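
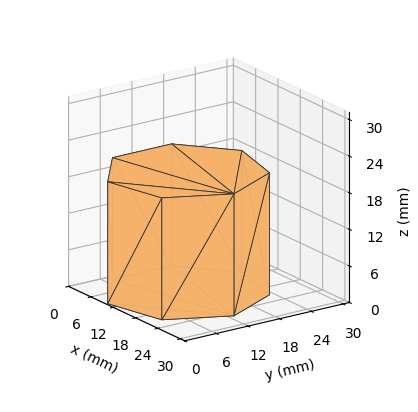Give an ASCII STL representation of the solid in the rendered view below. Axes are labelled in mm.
Reading the render: the shape is a regular 7-sided prism (a cylinder approximated with 7 flat sides), circumscribed radius ≈ 13 mm, height ≈ 20 mm (dimensions read to the nearest mm from the axis ticks). For the STL, each face is triangulated and given an outward normal.

solid part
  facet normal 0.0000 0.0000 -1.0000
    outer loop
      vertex 10.1 25.7 0.0
      vertex 21.1 23.2 0.0
      vertex 26.0 13.0 0.0
    endloop
  endfacet
  facet normal 0.0000 0.0000 -1.0000
    outer loop
      vertex 1.3 18.6 0.0
      vertex 10.1 25.7 0.0
      vertex 26.0 13.0 0.0
    endloop
  endfacet
  facet normal 0.0000 0.0000 -1.0000
    outer loop
      vertex 1.3 7.4 0.0
      vertex 1.3 18.6 0.0
      vertex 26.0 13.0 0.0
    endloop
  endfacet
  facet normal 0.0000 0.0000 -1.0000
    outer loop
      vertex 10.1 0.3 0.0
      vertex 1.3 7.4 0.0
      vertex 26.0 13.0 0.0
    endloop
  endfacet
  facet normal 0.0000 0.0000 -1.0000
    outer loop
      vertex 21.1 2.8 0.0
      vertex 10.1 0.3 0.0
      vertex 26.0 13.0 0.0
    endloop
  endfacet
  facet normal 0.0000 0.0000 1.0000
    outer loop
      vertex 26.0 13.0 20.0
      vertex 21.1 23.2 20.0
      vertex 10.1 25.7 20.0
    endloop
  endfacet
  facet normal 0.0000 0.0000 1.0000
    outer loop
      vertex 26.0 13.0 20.0
      vertex 10.1 25.7 20.0
      vertex 1.3 18.6 20.0
    endloop
  endfacet
  facet normal 0.0000 0.0000 1.0000
    outer loop
      vertex 26.0 13.0 20.0
      vertex 1.3 18.6 20.0
      vertex 1.3 7.4 20.0
    endloop
  endfacet
  facet normal 0.0000 0.0000 1.0000
    outer loop
      vertex 26.0 13.0 20.0
      vertex 1.3 7.4 20.0
      vertex 10.1 0.3 20.0
    endloop
  endfacet
  facet normal 0.0000 0.0000 1.0000
    outer loop
      vertex 26.0 13.0 20.0
      vertex 10.1 0.3 20.0
      vertex 21.1 2.8 20.0
    endloop
  endfacet
  facet normal 0.9014 0.4330 0.0000
    outer loop
      vertex 26.0 13.0 0.0
      vertex 21.1 23.2 0.0
      vertex 21.1 23.2 20.0
    endloop
  endfacet
  facet normal 0.9014 0.4330 0.0000
    outer loop
      vertex 26.0 13.0 0.0
      vertex 21.1 23.2 20.0
      vertex 26.0 13.0 20.0
    endloop
  endfacet
  facet normal 0.2216 0.9751 0.0000
    outer loop
      vertex 21.1 23.2 0.0
      vertex 10.1 25.7 0.0
      vertex 10.1 25.7 20.0
    endloop
  endfacet
  facet normal 0.2216 0.9751 0.0000
    outer loop
      vertex 21.1 23.2 0.0
      vertex 10.1 25.7 20.0
      vertex 21.1 23.2 20.0
    endloop
  endfacet
  facet normal -0.6279 0.7783 0.0000
    outer loop
      vertex 10.1 25.7 0.0
      vertex 1.3 18.6 0.0
      vertex 1.3 18.6 20.0
    endloop
  endfacet
  facet normal -0.6279 0.7783 0.0000
    outer loop
      vertex 10.1 25.7 0.0
      vertex 1.3 18.6 20.0
      vertex 10.1 25.7 20.0
    endloop
  endfacet
  facet normal -1.0000 0.0000 0.0000
    outer loop
      vertex 1.3 18.6 0.0
      vertex 1.3 7.4 0.0
      vertex 1.3 7.4 20.0
    endloop
  endfacet
  facet normal -1.0000 0.0000 0.0000
    outer loop
      vertex 1.3 18.6 0.0
      vertex 1.3 7.4 20.0
      vertex 1.3 18.6 20.0
    endloop
  endfacet
  facet normal -0.6279 -0.7783 0.0000
    outer loop
      vertex 1.3 7.4 0.0
      vertex 10.1 0.3 0.0
      vertex 10.1 0.3 20.0
    endloop
  endfacet
  facet normal -0.6279 -0.7783 0.0000
    outer loop
      vertex 1.3 7.4 0.0
      vertex 10.1 0.3 20.0
      vertex 1.3 7.4 20.0
    endloop
  endfacet
  facet normal 0.2216 -0.9751 0.0000
    outer loop
      vertex 10.1 0.3 0.0
      vertex 21.1 2.8 0.0
      vertex 21.1 2.8 20.0
    endloop
  endfacet
  facet normal 0.2216 -0.9751 0.0000
    outer loop
      vertex 10.1 0.3 0.0
      vertex 21.1 2.8 20.0
      vertex 10.1 0.3 20.0
    endloop
  endfacet
  facet normal 0.9014 -0.4330 0.0000
    outer loop
      vertex 21.1 2.8 0.0
      vertex 26.0 13.0 0.0
      vertex 26.0 13.0 20.0
    endloop
  endfacet
  facet normal 0.9014 -0.4330 0.0000
    outer loop
      vertex 21.1 2.8 0.0
      vertex 26.0 13.0 20.0
      vertex 21.1 2.8 20.0
    endloop
  endfacet
endsolid part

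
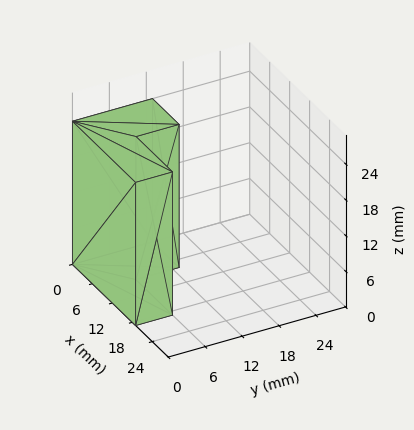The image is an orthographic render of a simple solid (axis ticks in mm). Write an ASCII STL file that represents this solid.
Reading the render: the shape is an L-shaped prism: outer 19 × 13 mm, arm thicknesses ≈ 6 mm (horizontal) and 8 mm (vertical), extruded 24 mm in z (dimensions read to the nearest mm from the axis ticks). For the STL, each face is triangulated and given an outward normal.

solid part
  facet normal 0.0000 0.0000 -1.0000
    outer loop
      vertex 19.00 6.00 0.00
      vertex 19.00 0.00 0.00
      vertex 0.00 0.00 0.00
    endloop
  endfacet
  facet normal 0.0000 0.0000 -1.0000
    outer loop
      vertex 8.00 6.00 0.00
      vertex 19.00 6.00 0.00
      vertex 0.00 0.00 0.00
    endloop
  endfacet
  facet normal 0.0000 0.0000 -1.0000
    outer loop
      vertex 8.00 13.00 0.00
      vertex 8.00 6.00 0.00
      vertex 0.00 0.00 0.00
    endloop
  endfacet
  facet normal 0.0000 0.0000 -1.0000
    outer loop
      vertex 0.00 13.00 0.00
      vertex 8.00 13.00 0.00
      vertex 0.00 0.00 0.00
    endloop
  endfacet
  facet normal 0.0000 0.0000 1.0000
    outer loop
      vertex 0.00 0.00 24.00
      vertex 19.00 0.00 24.00
      vertex 19.00 6.00 24.00
    endloop
  endfacet
  facet normal 0.0000 0.0000 1.0000
    outer loop
      vertex 0.00 0.00 24.00
      vertex 19.00 6.00 24.00
      vertex 8.00 6.00 24.00
    endloop
  endfacet
  facet normal 0.0000 0.0000 1.0000
    outer loop
      vertex 0.00 0.00 24.00
      vertex 8.00 6.00 24.00
      vertex 8.00 13.00 24.00
    endloop
  endfacet
  facet normal 0.0000 0.0000 1.0000
    outer loop
      vertex 0.00 0.00 24.00
      vertex 8.00 13.00 24.00
      vertex 0.00 13.00 24.00
    endloop
  endfacet
  facet normal 0.0000 -1.0000 0.0000
    outer loop
      vertex 0.00 0.00 0.00
      vertex 19.00 0.00 0.00
      vertex 19.00 0.00 24.00
    endloop
  endfacet
  facet normal 0.0000 -1.0000 0.0000
    outer loop
      vertex 0.00 0.00 0.00
      vertex 19.00 0.00 24.00
      vertex 0.00 0.00 24.00
    endloop
  endfacet
  facet normal 1.0000 0.0000 0.0000
    outer loop
      vertex 19.00 0.00 0.00
      vertex 19.00 6.00 0.00
      vertex 19.00 6.00 24.00
    endloop
  endfacet
  facet normal 1.0000 0.0000 0.0000
    outer loop
      vertex 19.00 0.00 0.00
      vertex 19.00 6.00 24.00
      vertex 19.00 0.00 24.00
    endloop
  endfacet
  facet normal 0.0000 1.0000 0.0000
    outer loop
      vertex 19.00 6.00 0.00
      vertex 8.00 6.00 0.00
      vertex 8.00 6.00 24.00
    endloop
  endfacet
  facet normal 0.0000 1.0000 0.0000
    outer loop
      vertex 19.00 6.00 0.00
      vertex 8.00 6.00 24.00
      vertex 19.00 6.00 24.00
    endloop
  endfacet
  facet normal 1.0000 0.0000 0.0000
    outer loop
      vertex 8.00 6.00 0.00
      vertex 8.00 13.00 0.00
      vertex 8.00 13.00 24.00
    endloop
  endfacet
  facet normal 1.0000 0.0000 0.0000
    outer loop
      vertex 8.00 6.00 0.00
      vertex 8.00 13.00 24.00
      vertex 8.00 6.00 24.00
    endloop
  endfacet
  facet normal 0.0000 1.0000 0.0000
    outer loop
      vertex 8.00 13.00 0.00
      vertex 0.00 13.00 0.00
      vertex 0.00 13.00 24.00
    endloop
  endfacet
  facet normal 0.0000 1.0000 0.0000
    outer loop
      vertex 8.00 13.00 0.00
      vertex 0.00 13.00 24.00
      vertex 8.00 13.00 24.00
    endloop
  endfacet
  facet normal -1.0000 0.0000 0.0000
    outer loop
      vertex 0.00 13.00 0.00
      vertex 0.00 0.00 0.00
      vertex 0.00 0.00 24.00
    endloop
  endfacet
  facet normal -1.0000 0.0000 0.0000
    outer loop
      vertex 0.00 13.00 0.00
      vertex 0.00 0.00 24.00
      vertex 0.00 13.00 24.00
    endloop
  endfacet
endsolid part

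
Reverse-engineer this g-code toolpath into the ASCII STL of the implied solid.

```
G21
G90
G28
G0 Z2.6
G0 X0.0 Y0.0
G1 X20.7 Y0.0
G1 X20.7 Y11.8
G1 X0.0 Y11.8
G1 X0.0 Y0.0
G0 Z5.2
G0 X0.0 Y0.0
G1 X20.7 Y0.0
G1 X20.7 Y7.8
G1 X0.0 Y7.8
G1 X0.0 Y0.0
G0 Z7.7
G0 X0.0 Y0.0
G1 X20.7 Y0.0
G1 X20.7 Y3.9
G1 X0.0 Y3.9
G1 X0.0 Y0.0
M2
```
solid part
  facet normal 0.0000 0.0000 -1.0000
    outer loop
      vertex 20.7 15.7 0.0
      vertex 20.7 0.0 0.0
      vertex 0.0 0.0 0.0
    endloop
  endfacet
  facet normal 0.0000 0.0000 -1.0000
    outer loop
      vertex 0.0 15.7 0.0
      vertex 20.7 15.7 0.0
      vertex 0.0 0.0 0.0
    endloop
  endfacet
  facet normal 0.0000 -1.0000 0.0000
    outer loop
      vertex 0.0 0.0 0.0
      vertex 20.7 0.0 0.0
      vertex 20.7 0.0 10.3
    endloop
  endfacet
  facet normal 0.0000 -1.0000 0.0000
    outer loop
      vertex 0.0 0.0 0.0
      vertex 20.7 0.0 10.3
      vertex 0.0 0.0 10.3
    endloop
  endfacet
  facet normal 0.0000 0.5485 0.8361
    outer loop
      vertex 0.0 0.0 10.3
      vertex 20.7 0.0 10.3
      vertex 20.7 15.7 0.0
    endloop
  endfacet
  facet normal 0.0000 0.5485 0.8361
    outer loop
      vertex 0.0 0.0 10.3
      vertex 20.7 15.7 0.0
      vertex 0.0 15.7 0.0
    endloop
  endfacet
  facet normal -1.0000 0.0000 0.0000
    outer loop
      vertex 0.0 0.0 10.3
      vertex 0.0 15.7 0.0
      vertex 0.0 0.0 0.0
    endloop
  endfacet
  facet normal 1.0000 0.0000 0.0000
    outer loop
      vertex 20.7 0.0 0.0
      vertex 20.7 15.7 0.0
      vertex 20.7 0.0 10.3
    endloop
  endfacet
endsolid part

The G0 Z moves step by Δz≈2.6 mm. The G1 loops shrink linearly with z, so the solid tapers from its base footprint up to z≈10.3. Closing with a flat bottom cap and the tapered top and triangulating gives 8 facets — a wedge (ramp): 20.7 × 15.7 mm base, rising to 10.3 mm along the y=0 edge and sloping linearly to z=0 at y=15.7.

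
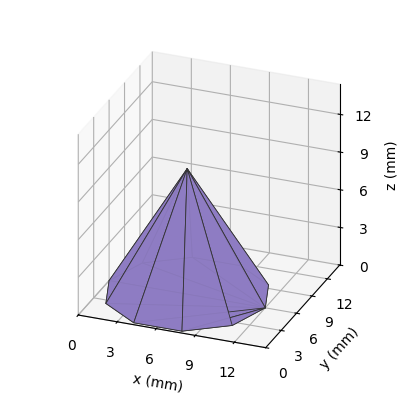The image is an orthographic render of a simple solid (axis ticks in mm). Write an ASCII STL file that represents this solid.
Reading the render: the shape is a regular 10-sided pyramid, base circumscribed radius ≈ 6 mm, apex at z ≈ 10 mm (dimensions read to the nearest mm from the axis ticks). For the STL, each face is triangulated and given an outward normal.

solid part
  facet normal 0.0000 0.0000 -1.0000
    outer loop
      vertex 7.854 11.706 0.000
      vertex 10.854 9.527 0.000
      vertex 12.000 6.000 0.000
    endloop
  endfacet
  facet normal 0.0000 0.0000 -1.0000
    outer loop
      vertex 4.146 11.706 0.000
      vertex 7.854 11.706 0.000
      vertex 12.000 6.000 0.000
    endloop
  endfacet
  facet normal 0.0000 0.0000 -1.0000
    outer loop
      vertex 1.146 9.527 0.000
      vertex 4.146 11.706 0.000
      vertex 12.000 6.000 0.000
    endloop
  endfacet
  facet normal 0.0000 0.0000 -1.0000
    outer loop
      vertex 0.000 6.000 0.000
      vertex 1.146 9.527 0.000
      vertex 12.000 6.000 0.000
    endloop
  endfacet
  facet normal 0.0000 0.0000 -1.0000
    outer loop
      vertex 1.146 2.473 0.000
      vertex 0.000 6.000 0.000
      vertex 12.000 6.000 0.000
    endloop
  endfacet
  facet normal 0.0000 0.0000 -1.0000
    outer loop
      vertex 4.146 0.294 0.000
      vertex 1.146 2.473 0.000
      vertex 12.000 6.000 0.000
    endloop
  endfacet
  facet normal 0.0000 0.0000 -1.0000
    outer loop
      vertex 7.854 0.294 0.000
      vertex 4.146 0.294 0.000
      vertex 12.000 6.000 0.000
    endloop
  endfacet
  facet normal 0.0000 0.0000 -1.0000
    outer loop
      vertex 10.854 2.473 0.000
      vertex 7.854 0.294 0.000
      vertex 12.000 6.000 0.000
    endloop
  endfacet
  facet normal 0.8260 0.2684 0.4956
    outer loop
      vertex 12.000 6.000 0.000
      vertex 10.854 9.527 0.000
      vertex 6.000 6.000 10.000
    endloop
  endfacet
  facet normal 0.5104 0.7027 0.4956
    outer loop
      vertex 10.854 9.527 0.000
      vertex 7.854 11.706 0.000
      vertex 6.000 6.000 10.000
    endloop
  endfacet
  facet normal 0.0000 0.8686 0.4956
    outer loop
      vertex 7.854 11.706 0.000
      vertex 4.146 11.706 0.000
      vertex 6.000 6.000 10.000
    endloop
  endfacet
  facet normal -0.5104 0.7027 0.4956
    outer loop
      vertex 4.146 11.706 0.000
      vertex 1.146 9.527 0.000
      vertex 6.000 6.000 10.000
    endloop
  endfacet
  facet normal -0.8260 0.2684 0.4956
    outer loop
      vertex 1.146 9.527 0.000
      vertex 0.000 6.000 0.000
      vertex 6.000 6.000 10.000
    endloop
  endfacet
  facet normal -0.8260 -0.2684 0.4956
    outer loop
      vertex 0.000 6.000 0.000
      vertex 1.146 2.473 0.000
      vertex 6.000 6.000 10.000
    endloop
  endfacet
  facet normal -0.5104 -0.7027 0.4956
    outer loop
      vertex 1.146 2.473 0.000
      vertex 4.146 0.294 0.000
      vertex 6.000 6.000 10.000
    endloop
  endfacet
  facet normal 0.0000 -0.8686 0.4956
    outer loop
      vertex 4.146 0.294 0.000
      vertex 7.854 0.294 0.000
      vertex 6.000 6.000 10.000
    endloop
  endfacet
  facet normal 0.5104 -0.7027 0.4956
    outer loop
      vertex 7.854 0.294 0.000
      vertex 10.854 2.473 0.000
      vertex 6.000 6.000 10.000
    endloop
  endfacet
  facet normal 0.8260 -0.2684 0.4956
    outer loop
      vertex 10.854 2.473 0.000
      vertex 12.000 6.000 0.000
      vertex 6.000 6.000 10.000
    endloop
  endfacet
endsolid part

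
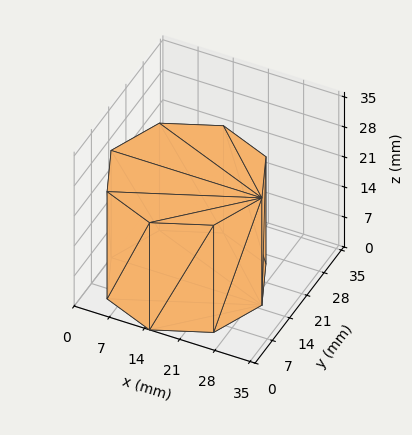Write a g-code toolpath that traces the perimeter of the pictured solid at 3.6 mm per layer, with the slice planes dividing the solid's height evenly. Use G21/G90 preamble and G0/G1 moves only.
Reading the render: the shape is a regular 8-sided prism (a cylinder approximated with 8 flat sides), circumscribed radius ≈ 15 mm, height ≈ 25 mm (dimensions read to the nearest mm from the axis ticks). For the g-code, the solid's height is divided into equal slices at the stated Δz and each level perimeter traced with G1 moves after a G0 lift.

; perimeter-only toolpath
G21 ; units = mm
G90 ; absolute positioning
G28 ; home
; layer 1
G0 Z3.6
G0 X30.0 Y15.0
G1 X25.6 Y25.6
G1 X15.0 Y30.0
G1 X4.4 Y25.6
G1 X0.0 Y15.0
G1 X4.4 Y4.4
G1 X15.0 Y0.0
G1 X25.6 Y4.4
G1 X30.0 Y15.0
; layer 2
G0 Z7.1
G0 X30.0 Y15.0
G1 X25.6 Y25.6
G1 X15.0 Y30.0
G1 X4.4 Y25.6
G1 X0.0 Y15.0
G1 X4.4 Y4.4
G1 X15.0 Y0.0
G1 X25.6 Y4.4
G1 X30.0 Y15.0
; layer 3
G0 Z10.7
G0 X30.0 Y15.0
G1 X25.6 Y25.6
G1 X15.0 Y30.0
G1 X4.4 Y25.6
G1 X0.0 Y15.0
G1 X4.4 Y4.4
G1 X15.0 Y0.0
G1 X25.6 Y4.4
G1 X30.0 Y15.0
; layer 4
G0 Z14.3
G0 X30.0 Y15.0
G1 X25.6 Y25.6
G1 X15.0 Y30.0
G1 X4.4 Y25.6
G1 X0.0 Y15.0
G1 X4.4 Y4.4
G1 X15.0 Y0.0
G1 X25.6 Y4.4
G1 X30.0 Y15.0
; layer 5
G0 Z17.9
G0 X30.0 Y15.0
G1 X25.6 Y25.6
G1 X15.0 Y30.0
G1 X4.4 Y25.6
G1 X0.0 Y15.0
G1 X4.4 Y4.4
G1 X15.0 Y0.0
G1 X25.6 Y4.4
G1 X30.0 Y15.0
; layer 6
G0 Z21.4
G0 X30.0 Y15.0
G1 X25.6 Y25.6
G1 X15.0 Y30.0
G1 X4.4 Y25.6
G1 X0.0 Y15.0
G1 X4.4 Y4.4
G1 X15.0 Y0.0
G1 X25.6 Y4.4
G1 X30.0 Y15.0
; layer 7
G0 Z25.0
G0 X30.0 Y15.0
G1 X25.6 Y25.6
G1 X15.0 Y30.0
G1 X4.4 Y25.6
G1 X0.0 Y15.0
G1 X4.4 Y4.4
G1 X15.0 Y0.0
G1 X25.6 Y4.4
G1 X30.0 Y15.0
M2 ; end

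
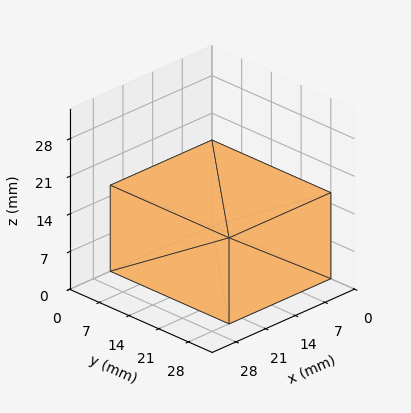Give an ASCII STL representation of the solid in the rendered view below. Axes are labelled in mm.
Reading the render: the shape is a rectangular box, roughly 24 × 28 mm footprint and 16 mm tall (dimensions read to the nearest mm from the axis ticks). For the STL, each face is triangulated and given an outward normal.

solid part
  facet normal 0.0000 0.0000 -1.0000
    outer loop
      vertex 24.0 28.0 0.0
      vertex 24.0 0.0 0.0
      vertex 0.0 0.0 0.0
    endloop
  endfacet
  facet normal 0.0000 0.0000 -1.0000
    outer loop
      vertex 0.0 28.0 0.0
      vertex 24.0 28.0 0.0
      vertex 0.0 0.0 0.0
    endloop
  endfacet
  facet normal 0.0000 0.0000 1.0000
    outer loop
      vertex 0.0 0.0 16.0
      vertex 24.0 0.0 16.0
      vertex 24.0 28.0 16.0
    endloop
  endfacet
  facet normal 0.0000 0.0000 1.0000
    outer loop
      vertex 0.0 0.0 16.0
      vertex 24.0 28.0 16.0
      vertex 0.0 28.0 16.0
    endloop
  endfacet
  facet normal 0.0000 -1.0000 0.0000
    outer loop
      vertex 0.0 0.0 0.0
      vertex 24.0 0.0 0.0
      vertex 24.0 0.0 16.0
    endloop
  endfacet
  facet normal 0.0000 -1.0000 0.0000
    outer loop
      vertex 0.0 0.0 0.0
      vertex 24.0 0.0 16.0
      vertex 0.0 0.0 16.0
    endloop
  endfacet
  facet normal 0.0000 1.0000 0.0000
    outer loop
      vertex 24.0 28.0 16.0
      vertex 24.0 28.0 0.0
      vertex 0.0 28.0 0.0
    endloop
  endfacet
  facet normal 0.0000 1.0000 0.0000
    outer loop
      vertex 0.0 28.0 16.0
      vertex 24.0 28.0 16.0
      vertex 0.0 28.0 0.0
    endloop
  endfacet
  facet normal -1.0000 0.0000 0.0000
    outer loop
      vertex 0.0 28.0 16.0
      vertex 0.0 28.0 0.0
      vertex 0.0 0.0 0.0
    endloop
  endfacet
  facet normal -1.0000 0.0000 0.0000
    outer loop
      vertex 0.0 0.0 16.0
      vertex 0.0 28.0 16.0
      vertex 0.0 0.0 0.0
    endloop
  endfacet
  facet normal 1.0000 0.0000 0.0000
    outer loop
      vertex 24.0 0.0 0.0
      vertex 24.0 28.0 0.0
      vertex 24.0 28.0 16.0
    endloop
  endfacet
  facet normal 1.0000 0.0000 0.0000
    outer loop
      vertex 24.0 0.0 0.0
      vertex 24.0 28.0 16.0
      vertex 24.0 0.0 16.0
    endloop
  endfacet
endsolid part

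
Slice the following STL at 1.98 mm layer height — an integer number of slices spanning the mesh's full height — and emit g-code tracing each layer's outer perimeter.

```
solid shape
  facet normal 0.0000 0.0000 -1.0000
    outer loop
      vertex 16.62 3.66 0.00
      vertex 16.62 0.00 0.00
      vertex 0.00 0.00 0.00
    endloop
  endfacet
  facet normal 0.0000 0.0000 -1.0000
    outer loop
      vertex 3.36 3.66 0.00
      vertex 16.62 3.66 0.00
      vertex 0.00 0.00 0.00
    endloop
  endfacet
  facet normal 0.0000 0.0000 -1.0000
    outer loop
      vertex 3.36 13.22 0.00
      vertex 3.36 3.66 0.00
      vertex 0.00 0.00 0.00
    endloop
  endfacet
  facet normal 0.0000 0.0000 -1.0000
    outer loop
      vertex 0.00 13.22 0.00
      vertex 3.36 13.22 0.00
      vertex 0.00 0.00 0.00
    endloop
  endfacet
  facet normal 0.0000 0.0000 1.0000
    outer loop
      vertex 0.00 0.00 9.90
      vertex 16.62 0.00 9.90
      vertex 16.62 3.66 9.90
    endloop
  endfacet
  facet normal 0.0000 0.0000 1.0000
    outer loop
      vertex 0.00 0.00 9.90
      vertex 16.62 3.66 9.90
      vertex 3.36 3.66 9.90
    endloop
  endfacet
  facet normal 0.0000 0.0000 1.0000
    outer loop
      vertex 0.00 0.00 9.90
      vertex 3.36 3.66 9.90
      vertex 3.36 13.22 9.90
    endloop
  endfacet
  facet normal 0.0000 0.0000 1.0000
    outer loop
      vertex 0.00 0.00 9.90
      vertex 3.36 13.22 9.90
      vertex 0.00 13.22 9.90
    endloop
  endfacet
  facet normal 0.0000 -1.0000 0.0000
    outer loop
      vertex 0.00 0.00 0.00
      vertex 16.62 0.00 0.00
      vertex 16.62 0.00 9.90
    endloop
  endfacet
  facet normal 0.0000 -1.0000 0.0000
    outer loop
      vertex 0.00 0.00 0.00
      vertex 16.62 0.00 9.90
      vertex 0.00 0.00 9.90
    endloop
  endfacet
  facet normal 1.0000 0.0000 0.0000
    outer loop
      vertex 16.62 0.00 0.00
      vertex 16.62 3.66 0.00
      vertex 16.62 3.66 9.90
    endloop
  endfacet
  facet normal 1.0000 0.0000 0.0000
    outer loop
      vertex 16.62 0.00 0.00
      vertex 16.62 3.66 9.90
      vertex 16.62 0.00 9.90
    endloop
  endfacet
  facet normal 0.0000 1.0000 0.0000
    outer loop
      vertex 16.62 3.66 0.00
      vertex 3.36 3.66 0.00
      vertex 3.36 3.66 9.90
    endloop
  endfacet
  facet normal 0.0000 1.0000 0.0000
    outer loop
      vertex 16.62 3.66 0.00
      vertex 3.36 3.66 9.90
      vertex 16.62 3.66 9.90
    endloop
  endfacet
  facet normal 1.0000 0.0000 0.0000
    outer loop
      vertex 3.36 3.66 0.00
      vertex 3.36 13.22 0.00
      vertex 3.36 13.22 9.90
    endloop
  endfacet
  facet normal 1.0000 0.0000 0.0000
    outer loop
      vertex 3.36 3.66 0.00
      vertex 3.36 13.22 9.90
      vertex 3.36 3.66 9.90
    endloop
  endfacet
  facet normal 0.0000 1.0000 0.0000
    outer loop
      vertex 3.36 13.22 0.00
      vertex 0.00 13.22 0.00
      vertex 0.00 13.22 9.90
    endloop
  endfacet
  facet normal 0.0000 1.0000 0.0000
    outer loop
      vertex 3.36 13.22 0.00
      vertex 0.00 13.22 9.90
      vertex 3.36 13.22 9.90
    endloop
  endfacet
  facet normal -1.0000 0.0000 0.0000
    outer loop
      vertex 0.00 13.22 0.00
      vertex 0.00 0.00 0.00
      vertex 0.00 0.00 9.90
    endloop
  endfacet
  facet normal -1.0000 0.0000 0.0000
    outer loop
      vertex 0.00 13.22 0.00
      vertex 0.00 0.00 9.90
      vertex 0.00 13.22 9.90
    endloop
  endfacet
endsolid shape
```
; perimeter-only toolpath
G21 ; units = mm
G90 ; absolute positioning
G28 ; home
; layer 1
G0 Z1.98
G0 X0.00 Y0.00
G1 X16.62 Y0.00
G1 X16.62 Y3.66
G1 X3.36 Y3.66
G1 X3.36 Y13.22
G1 X0.00 Y13.22
G1 X0.00 Y0.00
; layer 2
G0 Z3.96
G0 X0.00 Y0.00
G1 X16.62 Y0.00
G1 X16.62 Y3.66
G1 X3.36 Y3.66
G1 X3.36 Y13.22
G1 X0.00 Y13.22
G1 X0.00 Y0.00
; layer 3
G0 Z5.94
G0 X0.00 Y0.00
G1 X16.62 Y0.00
G1 X16.62 Y3.66
G1 X3.36 Y3.66
G1 X3.36 Y13.22
G1 X0.00 Y13.22
G1 X0.00 Y0.00
; layer 4
G0 Z7.92
G0 X0.00 Y0.00
G1 X16.62 Y0.00
G1 X16.62 Y3.66
G1 X3.36 Y3.66
G1 X3.36 Y13.22
G1 X0.00 Y13.22
G1 X0.00 Y0.00
; layer 5
G0 Z9.90
G0 X0.00 Y0.00
G1 X16.62 Y0.00
G1 X16.62 Y3.66
G1 X3.36 Y3.66
G1 X3.36 Y13.22
G1 X0.00 Y13.22
G1 X0.00 Y0.00
M2 ; end

The solid is an L-shaped prism: outer 16.6 × 13.2 mm, arm thicknesses ≈ 3.66 mm (horizontal) and 3.36 mm (vertical), extruded 9.9 mm in z. Slicing at Δz = 1.98 mm — 5 equal slices spanning the solid's height, so layer i sits at z = i·h/5 — gives 5 non-empty perimeters. Each is a 6-segment closed polygon; G0 lifts to the layer z and rapids to the start vertex, then G1 traces the edges.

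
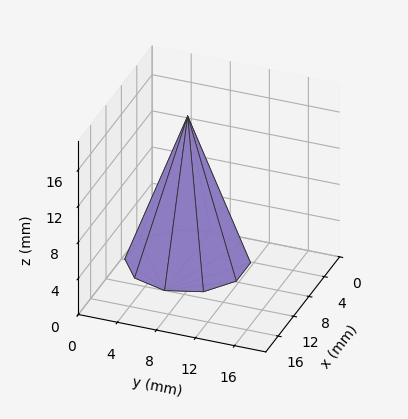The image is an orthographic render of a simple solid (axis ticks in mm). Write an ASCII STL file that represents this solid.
Reading the render: the shape is a regular 10-sided pyramid, base circumscribed radius ≈ 6 mm, apex at z ≈ 16 mm (dimensions read to the nearest mm from the axis ticks). For the STL, each face is triangulated and given an outward normal.

solid part
  facet normal 0.0000 0.0000 -1.0000
    outer loop
      vertex 7.854 11.706 0.000
      vertex 10.854 9.527 0.000
      vertex 12.000 6.000 0.000
    endloop
  endfacet
  facet normal 0.0000 0.0000 -1.0000
    outer loop
      vertex 4.146 11.706 0.000
      vertex 7.854 11.706 0.000
      vertex 12.000 6.000 0.000
    endloop
  endfacet
  facet normal 0.0000 0.0000 -1.0000
    outer loop
      vertex 1.146 9.527 0.000
      vertex 4.146 11.706 0.000
      vertex 12.000 6.000 0.000
    endloop
  endfacet
  facet normal 0.0000 0.0000 -1.0000
    outer loop
      vertex 0.000 6.000 0.000
      vertex 1.146 9.527 0.000
      vertex 12.000 6.000 0.000
    endloop
  endfacet
  facet normal 0.0000 0.0000 -1.0000
    outer loop
      vertex 1.146 2.473 0.000
      vertex 0.000 6.000 0.000
      vertex 12.000 6.000 0.000
    endloop
  endfacet
  facet normal 0.0000 0.0000 -1.0000
    outer loop
      vertex 4.146 0.294 0.000
      vertex 1.146 2.473 0.000
      vertex 12.000 6.000 0.000
    endloop
  endfacet
  facet normal 0.0000 0.0000 -1.0000
    outer loop
      vertex 7.854 0.294 0.000
      vertex 4.146 0.294 0.000
      vertex 12.000 6.000 0.000
    endloop
  endfacet
  facet normal 0.0000 0.0000 -1.0000
    outer loop
      vertex 10.854 2.473 0.000
      vertex 7.854 0.294 0.000
      vertex 12.000 6.000 0.000
    endloop
  endfacet
  facet normal 0.8958 0.2911 0.3359
    outer loop
      vertex 12.000 6.000 0.000
      vertex 10.854 9.527 0.000
      vertex 6.000 6.000 16.000
    endloop
  endfacet
  facet normal 0.5535 0.7621 0.3359
    outer loop
      vertex 10.854 9.527 0.000
      vertex 7.854 11.706 0.000
      vertex 6.000 6.000 16.000
    endloop
  endfacet
  facet normal 0.0000 0.9419 0.3359
    outer loop
      vertex 7.854 11.706 0.000
      vertex 4.146 11.706 0.000
      vertex 6.000 6.000 16.000
    endloop
  endfacet
  facet normal -0.5535 0.7621 0.3359
    outer loop
      vertex 4.146 11.706 0.000
      vertex 1.146 9.527 0.000
      vertex 6.000 6.000 16.000
    endloop
  endfacet
  facet normal -0.8958 0.2911 0.3359
    outer loop
      vertex 1.146 9.527 0.000
      vertex 0.000 6.000 0.000
      vertex 6.000 6.000 16.000
    endloop
  endfacet
  facet normal -0.8958 -0.2911 0.3359
    outer loop
      vertex 0.000 6.000 0.000
      vertex 1.146 2.473 0.000
      vertex 6.000 6.000 16.000
    endloop
  endfacet
  facet normal -0.5535 -0.7621 0.3359
    outer loop
      vertex 1.146 2.473 0.000
      vertex 4.146 0.294 0.000
      vertex 6.000 6.000 16.000
    endloop
  endfacet
  facet normal 0.0000 -0.9419 0.3359
    outer loop
      vertex 4.146 0.294 0.000
      vertex 7.854 0.294 0.000
      vertex 6.000 6.000 16.000
    endloop
  endfacet
  facet normal 0.5535 -0.7621 0.3359
    outer loop
      vertex 7.854 0.294 0.000
      vertex 10.854 2.473 0.000
      vertex 6.000 6.000 16.000
    endloop
  endfacet
  facet normal 0.8958 -0.2911 0.3359
    outer loop
      vertex 10.854 2.473 0.000
      vertex 12.000 6.000 0.000
      vertex 6.000 6.000 16.000
    endloop
  endfacet
endsolid part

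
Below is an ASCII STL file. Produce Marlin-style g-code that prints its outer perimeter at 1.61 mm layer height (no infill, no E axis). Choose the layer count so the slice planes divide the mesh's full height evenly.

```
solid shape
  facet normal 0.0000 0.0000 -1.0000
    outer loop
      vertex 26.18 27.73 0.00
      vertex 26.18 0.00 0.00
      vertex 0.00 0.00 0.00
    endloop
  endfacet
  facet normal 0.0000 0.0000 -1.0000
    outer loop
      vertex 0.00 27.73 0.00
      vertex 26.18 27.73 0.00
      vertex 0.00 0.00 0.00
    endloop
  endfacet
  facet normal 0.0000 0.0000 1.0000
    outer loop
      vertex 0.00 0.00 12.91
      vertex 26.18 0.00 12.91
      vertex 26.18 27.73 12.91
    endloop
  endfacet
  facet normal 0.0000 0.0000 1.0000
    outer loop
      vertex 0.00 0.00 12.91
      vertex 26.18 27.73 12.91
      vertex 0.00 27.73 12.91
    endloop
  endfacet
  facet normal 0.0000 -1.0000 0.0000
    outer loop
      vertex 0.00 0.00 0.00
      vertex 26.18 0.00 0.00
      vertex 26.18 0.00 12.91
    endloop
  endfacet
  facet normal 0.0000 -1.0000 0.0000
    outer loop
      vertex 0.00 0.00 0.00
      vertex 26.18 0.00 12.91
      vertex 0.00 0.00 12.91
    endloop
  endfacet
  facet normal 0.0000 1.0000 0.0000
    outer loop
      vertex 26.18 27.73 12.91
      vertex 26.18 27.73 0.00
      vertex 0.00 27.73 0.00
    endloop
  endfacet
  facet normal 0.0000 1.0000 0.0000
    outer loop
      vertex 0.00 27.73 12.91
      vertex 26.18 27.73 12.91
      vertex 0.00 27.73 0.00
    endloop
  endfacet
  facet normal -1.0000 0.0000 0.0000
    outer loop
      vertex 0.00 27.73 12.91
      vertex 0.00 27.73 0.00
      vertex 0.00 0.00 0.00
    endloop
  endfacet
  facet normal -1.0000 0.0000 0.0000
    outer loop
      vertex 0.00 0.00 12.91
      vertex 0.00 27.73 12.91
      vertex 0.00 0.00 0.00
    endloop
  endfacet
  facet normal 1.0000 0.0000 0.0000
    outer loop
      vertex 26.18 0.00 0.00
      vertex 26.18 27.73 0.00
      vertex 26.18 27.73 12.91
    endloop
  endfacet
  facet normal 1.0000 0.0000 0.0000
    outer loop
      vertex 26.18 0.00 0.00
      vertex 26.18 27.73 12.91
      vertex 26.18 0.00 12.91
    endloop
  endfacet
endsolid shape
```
; perimeter-only toolpath
G21 ; units = mm
G90 ; absolute positioning
G28 ; home
; layer 1
G0 Z1.61
G0 X0.00 Y0.00
G1 X26.18 Y0.00
G1 X26.18 Y27.73
G1 X0.00 Y27.73
G1 X0.00 Y0.00
; layer 2
G0 Z3.23
G0 X0.00 Y0.00
G1 X26.18 Y0.00
G1 X26.18 Y27.73
G1 X0.00 Y27.73
G1 X0.00 Y0.00
; layer 3
G0 Z4.84
G0 X0.00 Y0.00
G1 X26.18 Y0.00
G1 X26.18 Y27.73
G1 X0.00 Y27.73
G1 X0.00 Y0.00
; layer 4
G0 Z6.46
G0 X0.00 Y0.00
G1 X26.18 Y0.00
G1 X26.18 Y27.73
G1 X0.00 Y27.73
G1 X0.00 Y0.00
; layer 5
G0 Z8.07
G0 X0.00 Y0.00
G1 X26.18 Y0.00
G1 X26.18 Y27.73
G1 X0.00 Y27.73
G1 X0.00 Y0.00
; layer 6
G0 Z9.68
G0 X0.00 Y0.00
G1 X26.18 Y0.00
G1 X26.18 Y27.73
G1 X0.00 Y27.73
G1 X0.00 Y0.00
; layer 7
G0 Z11.30
G0 X0.00 Y0.00
G1 X26.18 Y0.00
G1 X26.18 Y27.73
G1 X0.00 Y27.73
G1 X0.00 Y0.00
; layer 8
G0 Z12.91
G0 X0.00 Y0.00
G1 X26.18 Y0.00
G1 X26.18 Y27.73
G1 X0.00 Y27.73
G1 X0.00 Y0.00
M2 ; end

The solid is a rectangular box, roughly 26.2 × 27.7 mm footprint and 12.9 mm tall. Slicing at Δz = 1.61 mm — 8 equal slices spanning the solid's height, so layer i sits at z = i·h/8 — gives 8 non-empty perimeters. Each is a 4-segment closed polygon; G0 lifts to the layer z and rapids to the start vertex, then G1 traces the edges.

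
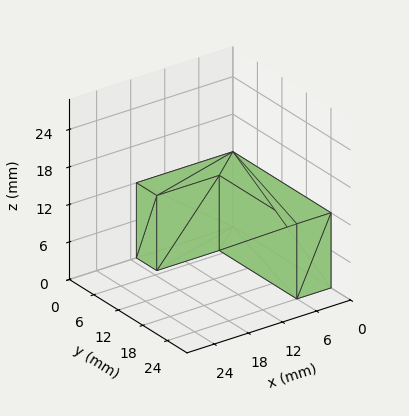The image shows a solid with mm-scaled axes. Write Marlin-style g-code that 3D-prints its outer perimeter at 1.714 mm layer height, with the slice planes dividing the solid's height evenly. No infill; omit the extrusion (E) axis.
Reading the render: the shape is an L-shaped prism: outer 17 × 24 mm, arm thicknesses ≈ 5 mm (horizontal) and 6 mm (vertical), extruded 12 mm in z (dimensions read to the nearest mm from the axis ticks). For the g-code, the solid's height is divided into equal slices at the stated Δz and each level perimeter traced with G1 moves after a G0 lift.

; perimeter-only toolpath
G21 ; units = mm
G90 ; absolute positioning
G28 ; home
; layer 1
G0 Z1.714
G0 X0.000 Y0.000
G1 X17.000 Y0.000
G1 X17.000 Y5.000
G1 X6.000 Y5.000
G1 X6.000 Y24.000
G1 X0.000 Y24.000
G1 X0.000 Y0.000
; layer 2
G0 Z3.429
G0 X0.000 Y0.000
G1 X17.000 Y0.000
G1 X17.000 Y5.000
G1 X6.000 Y5.000
G1 X6.000 Y24.000
G1 X0.000 Y24.000
G1 X0.000 Y0.000
; layer 3
G0 Z5.143
G0 X0.000 Y0.000
G1 X17.000 Y0.000
G1 X17.000 Y5.000
G1 X6.000 Y5.000
G1 X6.000 Y24.000
G1 X0.000 Y24.000
G1 X0.000 Y0.000
; layer 4
G0 Z6.857
G0 X0.000 Y0.000
G1 X17.000 Y0.000
G1 X17.000 Y5.000
G1 X6.000 Y5.000
G1 X6.000 Y24.000
G1 X0.000 Y24.000
G1 X0.000 Y0.000
; layer 5
G0 Z8.571
G0 X0.000 Y0.000
G1 X17.000 Y0.000
G1 X17.000 Y5.000
G1 X6.000 Y5.000
G1 X6.000 Y24.000
G1 X0.000 Y24.000
G1 X0.000 Y0.000
; layer 6
G0 Z10.286
G0 X0.000 Y0.000
G1 X17.000 Y0.000
G1 X17.000 Y5.000
G1 X6.000 Y5.000
G1 X6.000 Y24.000
G1 X0.000 Y24.000
G1 X0.000 Y0.000
; layer 7
G0 Z12.000
G0 X0.000 Y0.000
G1 X17.000 Y0.000
G1 X17.000 Y5.000
G1 X6.000 Y5.000
G1 X6.000 Y24.000
G1 X0.000 Y24.000
G1 X0.000 Y0.000
M2 ; end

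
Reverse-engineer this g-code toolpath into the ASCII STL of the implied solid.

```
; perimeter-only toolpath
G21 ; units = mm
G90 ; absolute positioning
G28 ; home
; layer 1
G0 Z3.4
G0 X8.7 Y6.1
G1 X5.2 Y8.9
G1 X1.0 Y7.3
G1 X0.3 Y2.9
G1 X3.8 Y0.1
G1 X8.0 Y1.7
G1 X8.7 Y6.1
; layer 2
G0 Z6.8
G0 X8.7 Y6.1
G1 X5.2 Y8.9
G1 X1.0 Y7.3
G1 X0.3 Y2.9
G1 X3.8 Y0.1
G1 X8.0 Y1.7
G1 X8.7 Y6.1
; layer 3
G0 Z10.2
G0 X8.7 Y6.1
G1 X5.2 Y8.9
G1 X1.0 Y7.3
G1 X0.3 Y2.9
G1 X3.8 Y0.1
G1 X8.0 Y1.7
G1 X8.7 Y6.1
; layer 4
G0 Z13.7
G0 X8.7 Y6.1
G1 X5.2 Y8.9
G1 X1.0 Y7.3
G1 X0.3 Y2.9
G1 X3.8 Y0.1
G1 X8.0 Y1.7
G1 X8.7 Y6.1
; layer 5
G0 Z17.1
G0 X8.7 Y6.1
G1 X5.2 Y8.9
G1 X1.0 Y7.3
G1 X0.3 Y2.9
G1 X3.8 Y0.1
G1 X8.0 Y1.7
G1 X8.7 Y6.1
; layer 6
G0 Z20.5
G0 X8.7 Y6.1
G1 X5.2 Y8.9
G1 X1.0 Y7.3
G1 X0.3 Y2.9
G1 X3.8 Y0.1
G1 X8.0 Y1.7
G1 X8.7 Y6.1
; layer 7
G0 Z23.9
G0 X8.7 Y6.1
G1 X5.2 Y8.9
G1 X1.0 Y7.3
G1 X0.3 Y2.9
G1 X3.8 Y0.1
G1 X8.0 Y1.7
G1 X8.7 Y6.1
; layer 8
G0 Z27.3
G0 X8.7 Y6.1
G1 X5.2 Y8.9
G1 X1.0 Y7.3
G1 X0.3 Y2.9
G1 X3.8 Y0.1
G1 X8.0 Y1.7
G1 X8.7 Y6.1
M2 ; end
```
solid part
  facet normal 0.0000 0.0000 -1.0000
    outer loop
      vertex 1.0 7.3 0.0
      vertex 5.2 8.9 0.0
      vertex 8.7 6.1 0.0
    endloop
  endfacet
  facet normal 0.0000 0.0000 -1.0000
    outer loop
      vertex 0.3 2.9 0.0
      vertex 1.0 7.3 0.0
      vertex 8.7 6.1 0.0
    endloop
  endfacet
  facet normal 0.0000 0.0000 -1.0000
    outer loop
      vertex 3.8 0.1 0.0
      vertex 0.3 2.9 0.0
      vertex 8.7 6.1 0.0
    endloop
  endfacet
  facet normal 0.0000 0.0000 -1.0000
    outer loop
      vertex 8.0 1.7 0.0
      vertex 3.8 0.1 0.0
      vertex 8.7 6.1 0.0
    endloop
  endfacet
  facet normal 0.0000 0.0000 1.0000
    outer loop
      vertex 8.7 6.1 27.3
      vertex 5.2 8.9 27.3
      vertex 1.0 7.3 27.3
    endloop
  endfacet
  facet normal 0.0000 0.0000 1.0000
    outer loop
      vertex 8.7 6.1 27.3
      vertex 1.0 7.3 27.3
      vertex 0.3 2.9 27.3
    endloop
  endfacet
  facet normal 0.0000 0.0000 1.0000
    outer loop
      vertex 8.7 6.1 27.3
      vertex 0.3 2.9 27.3
      vertex 3.8 0.1 27.3
    endloop
  endfacet
  facet normal 0.0000 0.0000 1.0000
    outer loop
      vertex 8.7 6.1 27.3
      vertex 3.8 0.1 27.3
      vertex 8.0 1.7 27.3
    endloop
  endfacet
  facet normal 0.6247 0.7809 0.0000
    outer loop
      vertex 8.7 6.1 0.0
      vertex 5.2 8.9 0.0
      vertex 5.2 8.9 27.3
    endloop
  endfacet
  facet normal 0.6247 0.7809 0.0000
    outer loop
      vertex 8.7 6.1 0.0
      vertex 5.2 8.9 27.3
      vertex 8.7 6.1 27.3
    endloop
  endfacet
  facet normal -0.3560 0.9345 0.0000
    outer loop
      vertex 5.2 8.9 0.0
      vertex 1.0 7.3 0.0
      vertex 1.0 7.3 27.3
    endloop
  endfacet
  facet normal -0.3560 0.9345 0.0000
    outer loop
      vertex 5.2 8.9 0.0
      vertex 1.0 7.3 27.3
      vertex 5.2 8.9 27.3
    endloop
  endfacet
  facet normal -0.9876 0.1571 0.0000
    outer loop
      vertex 1.0 7.3 0.0
      vertex 0.3 2.9 0.0
      vertex 0.3 2.9 27.3
    endloop
  endfacet
  facet normal -0.9876 0.1571 0.0000
    outer loop
      vertex 1.0 7.3 0.0
      vertex 0.3 2.9 27.3
      vertex 1.0 7.3 27.3
    endloop
  endfacet
  facet normal -0.6247 -0.7809 0.0000
    outer loop
      vertex 0.3 2.9 0.0
      vertex 3.8 0.1 0.0
      vertex 3.8 0.1 27.3
    endloop
  endfacet
  facet normal -0.6247 -0.7809 0.0000
    outer loop
      vertex 0.3 2.9 0.0
      vertex 3.8 0.1 27.3
      vertex 0.3 2.9 27.3
    endloop
  endfacet
  facet normal 0.3560 -0.9345 0.0000
    outer loop
      vertex 3.8 0.1 0.0
      vertex 8.0 1.7 0.0
      vertex 8.0 1.7 27.3
    endloop
  endfacet
  facet normal 0.3560 -0.9345 0.0000
    outer loop
      vertex 3.8 0.1 0.0
      vertex 8.0 1.7 27.3
      vertex 3.8 0.1 27.3
    endloop
  endfacet
  facet normal 0.9876 -0.1571 0.0000
    outer loop
      vertex 8.0 1.7 0.0
      vertex 8.7 6.1 0.0
      vertex 8.7 6.1 27.3
    endloop
  endfacet
  facet normal 0.9876 -0.1571 0.0000
    outer loop
      vertex 8.0 1.7 0.0
      vertex 8.7 6.1 27.3
      vertex 8.0 1.7 27.3
    endloop
  endfacet
endsolid part

The G0 Z moves step by Δz≈3.4 mm. Every layer's G1 loop is the same polygon, so the solid is a straight extrusion of it from z=0 to z≈27.3. Closing with flat bottom and top caps and triangulating gives 20 facets — a regular 6-sided prism (a cylinder approximated with 6 flat sides), circumscribed radius ≈ 4.5 mm, height ≈ 27.3 mm.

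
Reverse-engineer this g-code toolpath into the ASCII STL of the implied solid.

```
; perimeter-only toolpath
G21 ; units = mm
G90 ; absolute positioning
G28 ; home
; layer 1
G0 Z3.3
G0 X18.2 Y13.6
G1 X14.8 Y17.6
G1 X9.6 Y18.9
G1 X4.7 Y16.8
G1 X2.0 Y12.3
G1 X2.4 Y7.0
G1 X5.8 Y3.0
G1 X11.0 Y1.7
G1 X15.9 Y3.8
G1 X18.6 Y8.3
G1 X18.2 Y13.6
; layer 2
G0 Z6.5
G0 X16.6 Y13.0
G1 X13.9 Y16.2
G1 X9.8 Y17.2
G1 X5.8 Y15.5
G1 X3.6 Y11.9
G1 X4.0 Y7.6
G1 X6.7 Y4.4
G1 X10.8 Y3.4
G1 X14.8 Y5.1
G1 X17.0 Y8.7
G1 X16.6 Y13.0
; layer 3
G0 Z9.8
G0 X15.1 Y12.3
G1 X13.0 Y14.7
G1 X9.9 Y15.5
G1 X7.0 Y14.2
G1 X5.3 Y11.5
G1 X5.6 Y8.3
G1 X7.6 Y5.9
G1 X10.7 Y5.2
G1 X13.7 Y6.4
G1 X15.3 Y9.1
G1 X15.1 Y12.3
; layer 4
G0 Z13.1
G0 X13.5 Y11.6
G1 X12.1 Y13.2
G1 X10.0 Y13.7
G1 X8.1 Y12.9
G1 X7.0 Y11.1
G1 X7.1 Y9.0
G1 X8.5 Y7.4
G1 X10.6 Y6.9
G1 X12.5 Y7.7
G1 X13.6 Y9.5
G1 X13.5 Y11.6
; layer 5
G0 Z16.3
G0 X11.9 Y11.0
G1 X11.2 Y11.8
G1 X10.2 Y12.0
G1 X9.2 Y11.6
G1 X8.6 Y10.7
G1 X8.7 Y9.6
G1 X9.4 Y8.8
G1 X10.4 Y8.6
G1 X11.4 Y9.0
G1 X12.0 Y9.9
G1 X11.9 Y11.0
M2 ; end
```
solid part
  facet normal 0.0000 0.0000 -1.0000
    outer loop
      vertex 9.5 20.6 0.0
      vertex 15.7 19.1 0.0
      vertex 19.8 14.3 0.0
    endloop
  endfacet
  facet normal 0.0000 0.0000 -1.0000
    outer loop
      vertex 3.6 18.1 0.0
      vertex 9.5 20.6 0.0
      vertex 19.8 14.3 0.0
    endloop
  endfacet
  facet normal 0.0000 0.0000 -1.0000
    outer loop
      vertex 0.3 12.7 0.0
      vertex 3.6 18.1 0.0
      vertex 19.8 14.3 0.0
    endloop
  endfacet
  facet normal 0.0000 0.0000 -1.0000
    outer loop
      vertex 0.8 6.3 0.0
      vertex 0.3 12.7 0.0
      vertex 19.8 14.3 0.0
    endloop
  endfacet
  facet normal 0.0000 0.0000 -1.0000
    outer loop
      vertex 4.9 1.5 0.0
      vertex 0.8 6.3 0.0
      vertex 19.8 14.3 0.0
    endloop
  endfacet
  facet normal 0.0000 0.0000 -1.0000
    outer loop
      vertex 11.1 0.0 0.0
      vertex 4.9 1.5 0.0
      vertex 19.8 14.3 0.0
    endloop
  endfacet
  facet normal 0.0000 0.0000 -1.0000
    outer loop
      vertex 17.0 2.5 0.0
      vertex 11.1 0.0 0.0
      vertex 19.8 14.3 0.0
    endloop
  endfacet
  facet normal 0.0000 0.0000 -1.0000
    outer loop
      vertex 20.3 7.9 0.0
      vertex 17.0 2.5 0.0
      vertex 19.8 14.3 0.0
    endloop
  endfacet
  facet normal 0.6798 0.5807 0.4480
    outer loop
      vertex 19.8 14.3 0.0
      vertex 15.7 19.1 0.0
      vertex 10.3 10.3 19.6
    endloop
  endfacet
  facet normal 0.2102 0.8689 0.4481
    outer loop
      vertex 15.7 19.1 0.0
      vertex 9.5 20.6 0.0
      vertex 10.3 10.3 19.6
    endloop
  endfacet
  facet normal -0.3490 0.8236 0.4471
    outer loop
      vertex 9.5 20.6 0.0
      vertex 3.6 18.1 0.0
      vertex 10.3 10.3 19.6
    endloop
  endfacet
  facet normal -0.7634 0.4665 0.4466
    outer loop
      vertex 3.6 18.1 0.0
      vertex 0.3 12.7 0.0
      vertex 10.3 10.3 19.6
    endloop
  endfacet
  facet normal -0.8920 -0.0697 0.4466
    outer loop
      vertex 0.3 12.7 0.0
      vertex 0.8 6.3 0.0
      vertex 10.3 10.3 19.6
    endloop
  endfacet
  facet normal -0.6798 -0.5807 0.4480
    outer loop
      vertex 0.8 6.3 0.0
      vertex 4.9 1.5 0.0
      vertex 10.3 10.3 19.6
    endloop
  endfacet
  facet normal -0.2102 -0.8689 0.4481
    outer loop
      vertex 4.9 1.5 0.0
      vertex 11.1 0.0 0.0
      vertex 10.3 10.3 19.6
    endloop
  endfacet
  facet normal 0.3490 -0.8236 0.4471
    outer loop
      vertex 11.1 0.0 0.0
      vertex 17.0 2.5 0.0
      vertex 10.3 10.3 19.6
    endloop
  endfacet
  facet normal 0.7634 -0.4665 0.4466
    outer loop
      vertex 17.0 2.5 0.0
      vertex 20.3 7.9 0.0
      vertex 10.3 10.3 19.6
    endloop
  endfacet
  facet normal 0.8920 0.0697 0.4466
    outer loop
      vertex 20.3 7.9 0.0
      vertex 19.8 14.3 0.0
      vertex 10.3 10.3 19.6
    endloop
  endfacet
endsolid part

The G0 Z moves step by Δz≈3.3 mm. The G1 loops shrink linearly with z, so the solid tapers from its base footprint up to z≈19.6. Closing with a flat bottom cap and the tapered top and triangulating gives 18 facets — a regular 10-sided pyramid, base circumscribed radius ≈ 10.3 mm, apex at z ≈ 19.6 mm.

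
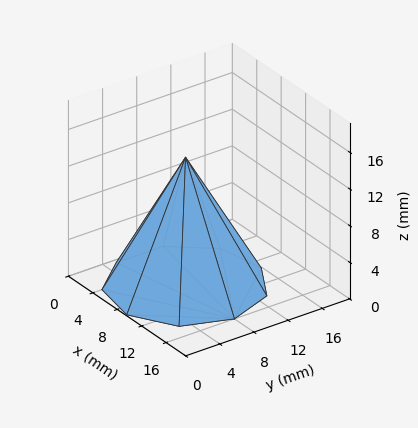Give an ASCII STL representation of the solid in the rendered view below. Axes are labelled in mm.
Reading the render: the shape is a regular 9-sided pyramid, base circumscribed radius ≈ 8 mm, apex at z ≈ 14 mm (dimensions read to the nearest mm from the axis ticks). For the STL, each face is triangulated and given an outward normal.

solid part
  facet normal 0.0000 0.0000 -1.0000
    outer loop
      vertex 9.39 15.88 0.00
      vertex 14.13 13.14 0.00
      vertex 16.00 8.00 0.00
    endloop
  endfacet
  facet normal 0.0000 0.0000 -1.0000
    outer loop
      vertex 4.00 14.93 0.00
      vertex 9.39 15.88 0.00
      vertex 16.00 8.00 0.00
    endloop
  endfacet
  facet normal 0.0000 0.0000 -1.0000
    outer loop
      vertex 0.48 10.74 0.00
      vertex 4.00 14.93 0.00
      vertex 16.00 8.00 0.00
    endloop
  endfacet
  facet normal 0.0000 0.0000 -1.0000
    outer loop
      vertex 0.48 5.26 0.00
      vertex 0.48 10.74 0.00
      vertex 16.00 8.00 0.00
    endloop
  endfacet
  facet normal 0.0000 0.0000 -1.0000
    outer loop
      vertex 4.00 1.07 0.00
      vertex 0.48 5.26 0.00
      vertex 16.00 8.00 0.00
    endloop
  endfacet
  facet normal 0.0000 0.0000 -1.0000
    outer loop
      vertex 9.39 0.12 0.00
      vertex 4.00 1.07 0.00
      vertex 16.00 8.00 0.00
    endloop
  endfacet
  facet normal 0.0000 0.0000 -1.0000
    outer loop
      vertex 14.13 2.86 0.00
      vertex 9.39 0.12 0.00
      vertex 16.00 8.00 0.00
    endloop
  endfacet
  facet normal 0.8279 0.3012 0.4731
    outer loop
      vertex 16.00 8.00 0.00
      vertex 14.13 13.14 0.00
      vertex 8.00 8.00 14.00
    endloop
  endfacet
  facet normal 0.4409 0.7627 0.4731
    outer loop
      vertex 14.13 13.14 0.00
      vertex 9.39 15.88 0.00
      vertex 8.00 8.00 14.00
    endloop
  endfacet
  facet normal -0.1529 0.8676 0.4732
    outer loop
      vertex 9.39 15.88 0.00
      vertex 4.00 14.93 0.00
      vertex 8.00 8.00 14.00
    endloop
  endfacet
  facet normal -0.6745 0.5667 0.4732
    outer loop
      vertex 4.00 14.93 0.00
      vertex 0.48 10.74 0.00
      vertex 8.00 8.00 14.00
    endloop
  endfacet
  facet normal -0.8810 0.0000 0.4732
    outer loop
      vertex 0.48 10.74 0.00
      vertex 0.48 5.26 0.00
      vertex 8.00 8.00 14.00
    endloop
  endfacet
  facet normal -0.6745 -0.5667 0.4732
    outer loop
      vertex 0.48 5.26 0.00
      vertex 4.00 1.07 0.00
      vertex 8.00 8.00 14.00
    endloop
  endfacet
  facet normal -0.1529 -0.8676 0.4732
    outer loop
      vertex 4.00 1.07 0.00
      vertex 9.39 0.12 0.00
      vertex 8.00 8.00 14.00
    endloop
  endfacet
  facet normal 0.4409 -0.7627 0.4731
    outer loop
      vertex 9.39 0.12 0.00
      vertex 14.13 2.86 0.00
      vertex 8.00 8.00 14.00
    endloop
  endfacet
  facet normal 0.8279 -0.3012 0.4731
    outer loop
      vertex 14.13 2.86 0.00
      vertex 16.00 8.00 0.00
      vertex 8.00 8.00 14.00
    endloop
  endfacet
endsolid part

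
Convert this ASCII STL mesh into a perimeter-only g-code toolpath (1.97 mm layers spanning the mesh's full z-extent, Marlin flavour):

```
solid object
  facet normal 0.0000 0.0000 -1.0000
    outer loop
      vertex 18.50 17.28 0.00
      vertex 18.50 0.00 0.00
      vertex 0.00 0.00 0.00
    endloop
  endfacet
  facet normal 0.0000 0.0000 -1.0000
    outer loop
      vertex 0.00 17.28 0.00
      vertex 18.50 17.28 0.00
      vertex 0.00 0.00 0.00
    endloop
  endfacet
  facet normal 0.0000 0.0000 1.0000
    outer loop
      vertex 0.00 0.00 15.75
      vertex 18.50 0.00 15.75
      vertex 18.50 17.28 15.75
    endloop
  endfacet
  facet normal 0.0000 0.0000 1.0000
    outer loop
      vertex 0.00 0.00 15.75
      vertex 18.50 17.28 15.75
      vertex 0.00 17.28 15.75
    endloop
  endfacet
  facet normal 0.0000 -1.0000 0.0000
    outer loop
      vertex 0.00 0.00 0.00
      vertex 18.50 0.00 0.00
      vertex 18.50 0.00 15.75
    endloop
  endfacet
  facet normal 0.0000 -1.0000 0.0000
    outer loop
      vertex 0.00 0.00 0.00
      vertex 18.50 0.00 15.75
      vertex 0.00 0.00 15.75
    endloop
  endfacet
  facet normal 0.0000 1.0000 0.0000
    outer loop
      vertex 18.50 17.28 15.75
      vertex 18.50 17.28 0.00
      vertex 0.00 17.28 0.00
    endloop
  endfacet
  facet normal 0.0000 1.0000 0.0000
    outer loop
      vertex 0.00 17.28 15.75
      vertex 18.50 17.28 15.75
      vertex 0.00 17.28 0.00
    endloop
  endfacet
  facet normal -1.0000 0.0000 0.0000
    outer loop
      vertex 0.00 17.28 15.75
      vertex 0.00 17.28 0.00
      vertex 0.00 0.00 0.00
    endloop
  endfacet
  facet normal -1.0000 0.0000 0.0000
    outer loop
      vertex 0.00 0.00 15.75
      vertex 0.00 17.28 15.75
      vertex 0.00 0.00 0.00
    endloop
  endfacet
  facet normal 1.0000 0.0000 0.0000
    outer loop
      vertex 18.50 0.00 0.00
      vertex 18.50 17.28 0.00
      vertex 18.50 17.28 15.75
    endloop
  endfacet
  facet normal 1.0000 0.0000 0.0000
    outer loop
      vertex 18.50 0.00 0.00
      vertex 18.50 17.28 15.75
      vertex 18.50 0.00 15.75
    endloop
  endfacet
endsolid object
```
; perimeter-only toolpath
G21 ; units = mm
G90 ; absolute positioning
G28 ; home
; layer 1
G0 Z1.97
G0 X0.00 Y0.00
G1 X18.50 Y0.00
G1 X18.50 Y17.28
G1 X0.00 Y17.28
G1 X0.00 Y0.00
; layer 2
G0 Z3.94
G0 X0.00 Y0.00
G1 X18.50 Y0.00
G1 X18.50 Y17.28
G1 X0.00 Y17.28
G1 X0.00 Y0.00
; layer 3
G0 Z5.91
G0 X0.00 Y0.00
G1 X18.50 Y0.00
G1 X18.50 Y17.28
G1 X0.00 Y17.28
G1 X0.00 Y0.00
; layer 4
G0 Z7.88
G0 X0.00 Y0.00
G1 X18.50 Y0.00
G1 X18.50 Y17.28
G1 X0.00 Y17.28
G1 X0.00 Y0.00
; layer 5
G0 Z9.84
G0 X0.00 Y0.00
G1 X18.50 Y0.00
G1 X18.50 Y17.28
G1 X0.00 Y17.28
G1 X0.00 Y0.00
; layer 6
G0 Z11.81
G0 X0.00 Y0.00
G1 X18.50 Y0.00
G1 X18.50 Y17.28
G1 X0.00 Y17.28
G1 X0.00 Y0.00
; layer 7
G0 Z13.78
G0 X0.00 Y0.00
G1 X18.50 Y0.00
G1 X18.50 Y17.28
G1 X0.00 Y17.28
G1 X0.00 Y0.00
; layer 8
G0 Z15.75
G0 X0.00 Y0.00
G1 X18.50 Y0.00
G1 X18.50 Y17.28
G1 X0.00 Y17.28
G1 X0.00 Y0.00
M2 ; end

The solid is a rectangular box, roughly 18.5 × 17.3 mm footprint and 15.8 mm tall. Slicing at Δz = 1.97 mm — 8 equal slices spanning the solid's height, so layer i sits at z = i·h/8 — gives 8 non-empty perimeters. Each is a 4-segment closed polygon; G0 lifts to the layer z and rapids to the start vertex, then G1 traces the edges.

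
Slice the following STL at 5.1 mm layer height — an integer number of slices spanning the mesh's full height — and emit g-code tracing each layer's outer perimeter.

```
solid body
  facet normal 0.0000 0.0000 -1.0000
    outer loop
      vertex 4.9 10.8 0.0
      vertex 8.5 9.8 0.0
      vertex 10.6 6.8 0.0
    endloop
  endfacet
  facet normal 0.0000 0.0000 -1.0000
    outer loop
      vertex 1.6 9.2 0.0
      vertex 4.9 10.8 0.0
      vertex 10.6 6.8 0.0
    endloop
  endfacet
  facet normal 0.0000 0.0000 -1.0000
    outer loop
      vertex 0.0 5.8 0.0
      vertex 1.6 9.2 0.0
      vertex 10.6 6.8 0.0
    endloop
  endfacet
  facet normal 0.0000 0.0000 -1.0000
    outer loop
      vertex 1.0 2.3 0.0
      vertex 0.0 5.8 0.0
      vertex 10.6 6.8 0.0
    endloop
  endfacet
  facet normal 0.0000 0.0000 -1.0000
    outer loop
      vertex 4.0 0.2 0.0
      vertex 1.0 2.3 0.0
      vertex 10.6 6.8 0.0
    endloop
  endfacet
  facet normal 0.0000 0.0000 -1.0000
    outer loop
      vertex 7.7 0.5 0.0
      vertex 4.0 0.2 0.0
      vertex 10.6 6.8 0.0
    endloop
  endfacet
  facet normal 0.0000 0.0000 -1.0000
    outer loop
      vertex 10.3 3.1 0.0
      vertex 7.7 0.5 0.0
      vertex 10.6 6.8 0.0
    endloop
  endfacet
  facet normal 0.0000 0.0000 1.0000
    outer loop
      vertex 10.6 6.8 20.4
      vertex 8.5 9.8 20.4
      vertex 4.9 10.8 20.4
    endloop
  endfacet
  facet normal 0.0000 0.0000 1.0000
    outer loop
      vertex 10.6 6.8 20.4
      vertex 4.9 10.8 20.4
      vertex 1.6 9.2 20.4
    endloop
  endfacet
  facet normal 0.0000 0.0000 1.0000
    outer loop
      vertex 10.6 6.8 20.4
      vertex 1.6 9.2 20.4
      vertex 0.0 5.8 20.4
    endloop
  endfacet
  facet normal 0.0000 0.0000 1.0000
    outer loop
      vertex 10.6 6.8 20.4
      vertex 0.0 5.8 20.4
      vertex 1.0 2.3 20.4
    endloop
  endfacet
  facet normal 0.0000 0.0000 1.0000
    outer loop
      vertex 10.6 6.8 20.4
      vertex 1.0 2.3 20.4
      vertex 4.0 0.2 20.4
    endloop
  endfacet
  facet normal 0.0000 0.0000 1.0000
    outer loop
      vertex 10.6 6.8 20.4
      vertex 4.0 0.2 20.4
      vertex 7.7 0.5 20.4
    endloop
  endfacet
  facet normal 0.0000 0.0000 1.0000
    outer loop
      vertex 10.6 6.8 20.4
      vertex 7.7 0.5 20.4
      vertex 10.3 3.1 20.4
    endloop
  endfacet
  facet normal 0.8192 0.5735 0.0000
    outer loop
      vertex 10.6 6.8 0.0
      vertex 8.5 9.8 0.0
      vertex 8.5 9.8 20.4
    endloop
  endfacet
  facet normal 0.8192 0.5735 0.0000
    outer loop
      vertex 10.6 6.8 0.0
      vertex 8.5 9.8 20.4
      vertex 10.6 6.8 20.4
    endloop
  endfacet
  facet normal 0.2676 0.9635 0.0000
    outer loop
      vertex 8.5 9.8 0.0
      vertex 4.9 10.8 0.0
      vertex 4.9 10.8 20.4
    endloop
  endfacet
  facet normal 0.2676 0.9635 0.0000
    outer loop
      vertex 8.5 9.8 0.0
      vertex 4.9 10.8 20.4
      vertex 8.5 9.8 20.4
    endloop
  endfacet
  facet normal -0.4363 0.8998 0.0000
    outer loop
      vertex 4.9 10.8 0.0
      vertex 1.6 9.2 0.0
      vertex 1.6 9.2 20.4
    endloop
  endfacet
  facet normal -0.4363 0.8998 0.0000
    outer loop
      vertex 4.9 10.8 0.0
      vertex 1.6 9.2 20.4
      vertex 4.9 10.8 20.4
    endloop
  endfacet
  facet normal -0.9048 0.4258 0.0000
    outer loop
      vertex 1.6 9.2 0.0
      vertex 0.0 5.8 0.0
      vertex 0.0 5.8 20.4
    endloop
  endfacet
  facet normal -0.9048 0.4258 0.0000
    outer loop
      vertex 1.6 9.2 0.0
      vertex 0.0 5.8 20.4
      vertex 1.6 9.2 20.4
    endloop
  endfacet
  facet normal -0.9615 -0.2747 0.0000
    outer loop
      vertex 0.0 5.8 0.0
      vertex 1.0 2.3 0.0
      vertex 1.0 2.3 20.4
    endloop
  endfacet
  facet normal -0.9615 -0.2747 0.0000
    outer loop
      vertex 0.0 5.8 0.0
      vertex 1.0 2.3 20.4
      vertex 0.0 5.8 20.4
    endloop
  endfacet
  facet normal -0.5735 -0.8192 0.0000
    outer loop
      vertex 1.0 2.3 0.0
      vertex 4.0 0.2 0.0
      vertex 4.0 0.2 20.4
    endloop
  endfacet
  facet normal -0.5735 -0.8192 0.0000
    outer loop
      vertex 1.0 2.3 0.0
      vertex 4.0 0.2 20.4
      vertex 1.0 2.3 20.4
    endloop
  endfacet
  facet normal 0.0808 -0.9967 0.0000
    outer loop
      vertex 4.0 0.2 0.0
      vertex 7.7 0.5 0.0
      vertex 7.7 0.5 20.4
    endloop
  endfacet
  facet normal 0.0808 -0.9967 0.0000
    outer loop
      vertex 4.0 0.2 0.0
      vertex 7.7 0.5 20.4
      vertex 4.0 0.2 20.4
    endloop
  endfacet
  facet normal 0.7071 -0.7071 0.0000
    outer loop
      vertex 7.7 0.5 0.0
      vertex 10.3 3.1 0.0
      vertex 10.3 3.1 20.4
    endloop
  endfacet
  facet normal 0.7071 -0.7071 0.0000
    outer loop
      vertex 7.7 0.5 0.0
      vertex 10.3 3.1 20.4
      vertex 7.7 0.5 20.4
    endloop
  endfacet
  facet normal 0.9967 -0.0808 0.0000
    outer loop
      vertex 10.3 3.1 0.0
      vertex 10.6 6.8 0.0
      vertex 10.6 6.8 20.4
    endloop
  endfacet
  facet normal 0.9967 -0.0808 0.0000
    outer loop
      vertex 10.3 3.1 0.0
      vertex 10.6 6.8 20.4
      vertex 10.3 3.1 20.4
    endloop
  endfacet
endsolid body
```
; perimeter-only toolpath
G21 ; units = mm
G90 ; absolute positioning
G28 ; home
; layer 1
G0 Z5.1
G0 X10.6 Y6.8
G1 X8.5 Y9.8
G1 X4.9 Y10.8
G1 X1.6 Y9.2
G1 X0.0 Y5.8
G1 X1.0 Y2.3
G1 X4.0 Y0.2
G1 X7.7 Y0.5
G1 X10.3 Y3.1
G1 X10.6 Y6.8
; layer 2
G0 Z10.2
G0 X10.6 Y6.8
G1 X8.5 Y9.8
G1 X4.9 Y10.8
G1 X1.6 Y9.2
G1 X0.0 Y5.8
G1 X1.0 Y2.3
G1 X4.0 Y0.2
G1 X7.7 Y0.5
G1 X10.3 Y3.1
G1 X10.6 Y6.8
; layer 3
G0 Z15.3
G0 X10.6 Y6.8
G1 X8.5 Y9.8
G1 X4.9 Y10.8
G1 X1.6 Y9.2
G1 X0.0 Y5.8
G1 X1.0 Y2.3
G1 X4.0 Y0.2
G1 X7.7 Y0.5
G1 X10.3 Y3.1
G1 X10.6 Y6.8
; layer 4
G0 Z20.4
G0 X10.6 Y6.8
G1 X8.5 Y9.8
G1 X4.9 Y10.8
G1 X1.6 Y9.2
G1 X0.0 Y5.8
G1 X1.0 Y2.3
G1 X4.0 Y0.2
G1 X7.7 Y0.5
G1 X10.3 Y3.1
G1 X10.6 Y6.8
M2 ; end

The solid is a regular 9-sided prism (a cylinder approximated with 9 flat sides), circumscribed radius ≈ 5.4 mm, height ≈ 20.4 mm. Slicing at Δz = 5.1 mm — 4 equal slices spanning the solid's height, so layer i sits at z = i·h/4 — gives 4 non-empty perimeters. Each is a 9-segment closed polygon; G0 lifts to the layer z and rapids to the start vertex, then G1 traces the edges.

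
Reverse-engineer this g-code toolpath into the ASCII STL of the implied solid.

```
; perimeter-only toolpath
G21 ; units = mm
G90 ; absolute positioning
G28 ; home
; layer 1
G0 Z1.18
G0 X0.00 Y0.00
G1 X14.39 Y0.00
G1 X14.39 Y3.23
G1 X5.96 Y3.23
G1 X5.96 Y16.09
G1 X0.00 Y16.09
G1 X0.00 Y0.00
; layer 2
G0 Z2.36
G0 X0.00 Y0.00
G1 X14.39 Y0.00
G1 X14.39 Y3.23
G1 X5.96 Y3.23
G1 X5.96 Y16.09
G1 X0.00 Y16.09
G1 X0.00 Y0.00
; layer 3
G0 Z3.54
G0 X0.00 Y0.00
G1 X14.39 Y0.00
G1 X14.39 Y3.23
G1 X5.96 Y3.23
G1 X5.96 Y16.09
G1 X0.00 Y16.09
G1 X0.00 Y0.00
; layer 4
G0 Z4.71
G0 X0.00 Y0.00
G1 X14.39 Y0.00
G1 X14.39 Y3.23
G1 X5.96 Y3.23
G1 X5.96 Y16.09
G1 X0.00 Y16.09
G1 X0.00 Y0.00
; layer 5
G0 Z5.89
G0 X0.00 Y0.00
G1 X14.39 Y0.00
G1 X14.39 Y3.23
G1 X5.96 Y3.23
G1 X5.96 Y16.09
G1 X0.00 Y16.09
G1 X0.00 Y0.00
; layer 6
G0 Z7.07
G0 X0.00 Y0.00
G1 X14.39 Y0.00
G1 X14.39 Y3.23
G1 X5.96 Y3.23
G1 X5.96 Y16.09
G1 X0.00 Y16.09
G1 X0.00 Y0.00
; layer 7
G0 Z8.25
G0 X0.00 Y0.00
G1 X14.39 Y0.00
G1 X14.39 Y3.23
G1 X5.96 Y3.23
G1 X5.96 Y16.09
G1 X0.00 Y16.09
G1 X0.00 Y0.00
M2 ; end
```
solid part
  facet normal 0.0000 0.0000 -1.0000
    outer loop
      vertex 14.39 3.23 0.00
      vertex 14.39 0.00 0.00
      vertex 0.00 0.00 0.00
    endloop
  endfacet
  facet normal 0.0000 0.0000 -1.0000
    outer loop
      vertex 5.96 3.23 0.00
      vertex 14.39 3.23 0.00
      vertex 0.00 0.00 0.00
    endloop
  endfacet
  facet normal 0.0000 0.0000 -1.0000
    outer loop
      vertex 5.96 16.09 0.00
      vertex 5.96 3.23 0.00
      vertex 0.00 0.00 0.00
    endloop
  endfacet
  facet normal 0.0000 0.0000 -1.0000
    outer loop
      vertex 0.00 16.09 0.00
      vertex 5.96 16.09 0.00
      vertex 0.00 0.00 0.00
    endloop
  endfacet
  facet normal 0.0000 0.0000 1.0000
    outer loop
      vertex 0.00 0.00 8.25
      vertex 14.39 0.00 8.25
      vertex 14.39 3.23 8.25
    endloop
  endfacet
  facet normal 0.0000 0.0000 1.0000
    outer loop
      vertex 0.00 0.00 8.25
      vertex 14.39 3.23 8.25
      vertex 5.96 3.23 8.25
    endloop
  endfacet
  facet normal 0.0000 0.0000 1.0000
    outer loop
      vertex 0.00 0.00 8.25
      vertex 5.96 3.23 8.25
      vertex 5.96 16.09 8.25
    endloop
  endfacet
  facet normal 0.0000 0.0000 1.0000
    outer loop
      vertex 0.00 0.00 8.25
      vertex 5.96 16.09 8.25
      vertex 0.00 16.09 8.25
    endloop
  endfacet
  facet normal 0.0000 -1.0000 0.0000
    outer loop
      vertex 0.00 0.00 0.00
      vertex 14.39 0.00 0.00
      vertex 14.39 0.00 8.25
    endloop
  endfacet
  facet normal 0.0000 -1.0000 0.0000
    outer loop
      vertex 0.00 0.00 0.00
      vertex 14.39 0.00 8.25
      vertex 0.00 0.00 8.25
    endloop
  endfacet
  facet normal 1.0000 0.0000 0.0000
    outer loop
      vertex 14.39 0.00 0.00
      vertex 14.39 3.23 0.00
      vertex 14.39 3.23 8.25
    endloop
  endfacet
  facet normal 1.0000 0.0000 0.0000
    outer loop
      vertex 14.39 0.00 0.00
      vertex 14.39 3.23 8.25
      vertex 14.39 0.00 8.25
    endloop
  endfacet
  facet normal 0.0000 1.0000 0.0000
    outer loop
      vertex 14.39 3.23 0.00
      vertex 5.96 3.23 0.00
      vertex 5.96 3.23 8.25
    endloop
  endfacet
  facet normal 0.0000 1.0000 0.0000
    outer loop
      vertex 14.39 3.23 0.00
      vertex 5.96 3.23 8.25
      vertex 14.39 3.23 8.25
    endloop
  endfacet
  facet normal 1.0000 0.0000 0.0000
    outer loop
      vertex 5.96 3.23 0.00
      vertex 5.96 16.09 0.00
      vertex 5.96 16.09 8.25
    endloop
  endfacet
  facet normal 1.0000 0.0000 0.0000
    outer loop
      vertex 5.96 3.23 0.00
      vertex 5.96 16.09 8.25
      vertex 5.96 3.23 8.25
    endloop
  endfacet
  facet normal 0.0000 1.0000 0.0000
    outer loop
      vertex 5.96 16.09 0.00
      vertex 0.00 16.09 0.00
      vertex 0.00 16.09 8.25
    endloop
  endfacet
  facet normal 0.0000 1.0000 0.0000
    outer loop
      vertex 5.96 16.09 0.00
      vertex 0.00 16.09 8.25
      vertex 5.96 16.09 8.25
    endloop
  endfacet
  facet normal -1.0000 0.0000 0.0000
    outer loop
      vertex 0.00 16.09 0.00
      vertex 0.00 0.00 0.00
      vertex 0.00 0.00 8.25
    endloop
  endfacet
  facet normal -1.0000 0.0000 0.0000
    outer loop
      vertex 0.00 16.09 0.00
      vertex 0.00 0.00 8.25
      vertex 0.00 16.09 8.25
    endloop
  endfacet
endsolid part

The G0 Z moves step by Δz≈1.18 mm. Every layer's G1 loop is the same polygon, so the solid is a straight extrusion of it from z=0 to z≈8.25. Closing with flat bottom and top caps and triangulating gives 20 facets — an L-shaped prism: outer 14.4 × 16.1 mm, arm thicknesses ≈ 3.23 mm (horizontal) and 5.96 mm (vertical), extruded 8.25 mm in z.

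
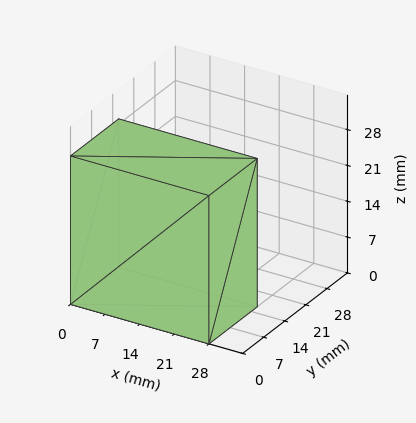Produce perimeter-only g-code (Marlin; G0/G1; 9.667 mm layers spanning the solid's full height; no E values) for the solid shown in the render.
Reading the render: the shape is a rectangular box, roughly 28 × 16 mm footprint and 29 mm tall (dimensions read to the nearest mm from the axis ticks). For the g-code, the solid's height is divided into equal slices at the stated Δz and each level perimeter traced with G1 moves after a G0 lift.

; perimeter-only toolpath
G21 ; units = mm
G90 ; absolute positioning
G28 ; home
; layer 1
G0 Z9.667
G0 X0.000 Y0.000
G1 X28.000 Y0.000
G1 X28.000 Y16.000
G1 X0.000 Y16.000
G1 X0.000 Y0.000
; layer 2
G0 Z19.333
G0 X0.000 Y0.000
G1 X28.000 Y0.000
G1 X28.000 Y16.000
G1 X0.000 Y16.000
G1 X0.000 Y0.000
; layer 3
G0 Z29.000
G0 X0.000 Y0.000
G1 X28.000 Y0.000
G1 X28.000 Y16.000
G1 X0.000 Y16.000
G1 X0.000 Y0.000
M2 ; end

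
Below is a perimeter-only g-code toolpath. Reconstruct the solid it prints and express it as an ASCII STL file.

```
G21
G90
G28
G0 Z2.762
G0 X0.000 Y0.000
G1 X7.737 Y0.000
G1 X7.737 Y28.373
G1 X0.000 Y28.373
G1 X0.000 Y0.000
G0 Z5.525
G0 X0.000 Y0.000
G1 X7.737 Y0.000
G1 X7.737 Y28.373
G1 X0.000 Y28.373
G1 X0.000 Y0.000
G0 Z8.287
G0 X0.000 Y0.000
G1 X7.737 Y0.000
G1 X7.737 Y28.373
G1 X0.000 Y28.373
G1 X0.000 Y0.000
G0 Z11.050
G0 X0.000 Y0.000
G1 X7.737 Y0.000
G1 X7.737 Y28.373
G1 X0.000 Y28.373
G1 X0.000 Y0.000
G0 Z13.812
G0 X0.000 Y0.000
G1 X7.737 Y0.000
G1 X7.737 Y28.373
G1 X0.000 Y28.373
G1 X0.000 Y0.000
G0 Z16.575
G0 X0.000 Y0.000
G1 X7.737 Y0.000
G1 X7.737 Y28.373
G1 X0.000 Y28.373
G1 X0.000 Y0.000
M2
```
solid part
  facet normal 0.0000 0.0000 -1.0000
    outer loop
      vertex 7.737 28.373 0.000
      vertex 7.737 0.000 0.000
      vertex 0.000 0.000 0.000
    endloop
  endfacet
  facet normal 0.0000 0.0000 -1.0000
    outer loop
      vertex 0.000 28.373 0.000
      vertex 7.737 28.373 0.000
      vertex 0.000 0.000 0.000
    endloop
  endfacet
  facet normal 0.0000 0.0000 1.0000
    outer loop
      vertex 0.000 0.000 16.575
      vertex 7.737 0.000 16.575
      vertex 7.737 28.373 16.575
    endloop
  endfacet
  facet normal 0.0000 0.0000 1.0000
    outer loop
      vertex 0.000 0.000 16.575
      vertex 7.737 28.373 16.575
      vertex 0.000 28.373 16.575
    endloop
  endfacet
  facet normal 0.0000 -1.0000 0.0000
    outer loop
      vertex 0.000 0.000 0.000
      vertex 7.737 0.000 0.000
      vertex 7.737 0.000 16.575
    endloop
  endfacet
  facet normal 0.0000 -1.0000 0.0000
    outer loop
      vertex 0.000 0.000 0.000
      vertex 7.737 0.000 16.575
      vertex 0.000 0.000 16.575
    endloop
  endfacet
  facet normal 0.0000 1.0000 0.0000
    outer loop
      vertex 7.737 28.373 16.575
      vertex 7.737 28.373 0.000
      vertex 0.000 28.373 0.000
    endloop
  endfacet
  facet normal 0.0000 1.0000 0.0000
    outer loop
      vertex 0.000 28.373 16.575
      vertex 7.737 28.373 16.575
      vertex 0.000 28.373 0.000
    endloop
  endfacet
  facet normal -1.0000 0.0000 0.0000
    outer loop
      vertex 0.000 28.373 16.575
      vertex 0.000 28.373 0.000
      vertex 0.000 0.000 0.000
    endloop
  endfacet
  facet normal -1.0000 0.0000 0.0000
    outer loop
      vertex 0.000 0.000 16.575
      vertex 0.000 28.373 16.575
      vertex 0.000 0.000 0.000
    endloop
  endfacet
  facet normal 1.0000 0.0000 0.0000
    outer loop
      vertex 7.737 0.000 0.000
      vertex 7.737 28.373 0.000
      vertex 7.737 28.373 16.575
    endloop
  endfacet
  facet normal 1.0000 0.0000 0.0000
    outer loop
      vertex 7.737 0.000 0.000
      vertex 7.737 28.373 16.575
      vertex 7.737 0.000 16.575
    endloop
  endfacet
endsolid part

The G0 Z moves step by Δz≈2.762 mm. Every layer's G1 loop is the same polygon, so the solid is a straight extrusion of it from z=0 to z≈16.6. Closing with flat bottom and top caps and triangulating gives 12 facets — a rectangular box, roughly 7.74 × 28.4 mm footprint and 16.6 mm tall.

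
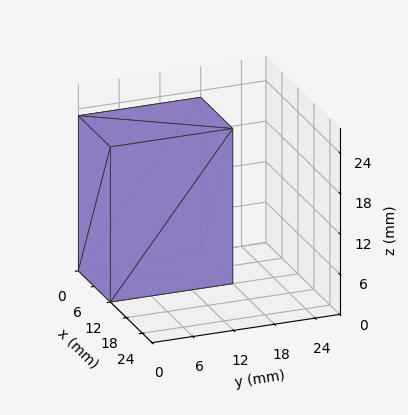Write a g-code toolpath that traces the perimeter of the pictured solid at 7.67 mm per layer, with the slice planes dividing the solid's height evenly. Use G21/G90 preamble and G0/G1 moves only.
Reading the render: the shape is a rectangular box, roughly 12 × 18 mm footprint and 23 mm tall (dimensions read to the nearest mm from the axis ticks). For the g-code, the solid's height is divided into equal slices at the stated Δz and each level perimeter traced with G1 moves after a G0 lift.

; perimeter-only toolpath
G21 ; units = mm
G90 ; absolute positioning
G28 ; home
; layer 1
G0 Z7.67
G0 X0.00 Y0.00
G1 X12.00 Y0.00
G1 X12.00 Y18.00
G1 X0.00 Y18.00
G1 X0.00 Y0.00
; layer 2
G0 Z15.33
G0 X0.00 Y0.00
G1 X12.00 Y0.00
G1 X12.00 Y18.00
G1 X0.00 Y18.00
G1 X0.00 Y0.00
; layer 3
G0 Z23.00
G0 X0.00 Y0.00
G1 X12.00 Y0.00
G1 X12.00 Y18.00
G1 X0.00 Y18.00
G1 X0.00 Y0.00
M2 ; end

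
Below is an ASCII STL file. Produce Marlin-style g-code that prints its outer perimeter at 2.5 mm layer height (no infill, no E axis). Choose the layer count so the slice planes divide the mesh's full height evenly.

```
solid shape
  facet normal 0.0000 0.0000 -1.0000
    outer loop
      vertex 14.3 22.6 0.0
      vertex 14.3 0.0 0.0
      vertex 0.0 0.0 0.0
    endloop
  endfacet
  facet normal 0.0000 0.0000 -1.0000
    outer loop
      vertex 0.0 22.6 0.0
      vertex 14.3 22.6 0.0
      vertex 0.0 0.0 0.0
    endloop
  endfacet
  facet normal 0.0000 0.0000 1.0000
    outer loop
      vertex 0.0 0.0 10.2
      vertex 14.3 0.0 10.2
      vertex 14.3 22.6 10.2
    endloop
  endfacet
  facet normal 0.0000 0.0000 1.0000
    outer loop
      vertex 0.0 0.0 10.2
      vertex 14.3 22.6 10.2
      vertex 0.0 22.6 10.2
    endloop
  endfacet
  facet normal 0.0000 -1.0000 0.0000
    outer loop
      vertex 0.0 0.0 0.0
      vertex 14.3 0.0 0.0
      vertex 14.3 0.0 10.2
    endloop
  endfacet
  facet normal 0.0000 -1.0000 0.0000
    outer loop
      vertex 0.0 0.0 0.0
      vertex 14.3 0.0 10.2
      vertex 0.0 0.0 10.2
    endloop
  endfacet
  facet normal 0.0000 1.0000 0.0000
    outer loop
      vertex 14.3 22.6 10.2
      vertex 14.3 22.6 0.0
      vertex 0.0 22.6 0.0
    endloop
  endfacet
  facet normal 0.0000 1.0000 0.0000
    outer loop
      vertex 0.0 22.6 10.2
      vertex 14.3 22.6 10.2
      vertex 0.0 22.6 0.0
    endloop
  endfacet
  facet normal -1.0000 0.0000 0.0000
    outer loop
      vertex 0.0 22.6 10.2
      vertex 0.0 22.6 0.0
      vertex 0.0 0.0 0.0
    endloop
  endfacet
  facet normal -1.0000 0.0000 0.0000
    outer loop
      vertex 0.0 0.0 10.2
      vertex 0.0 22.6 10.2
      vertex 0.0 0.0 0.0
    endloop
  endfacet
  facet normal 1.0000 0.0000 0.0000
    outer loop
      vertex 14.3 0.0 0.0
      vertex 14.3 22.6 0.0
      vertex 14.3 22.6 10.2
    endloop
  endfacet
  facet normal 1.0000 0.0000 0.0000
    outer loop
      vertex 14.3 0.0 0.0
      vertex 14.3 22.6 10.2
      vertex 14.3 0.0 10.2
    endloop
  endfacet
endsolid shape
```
; perimeter-only toolpath
G21 ; units = mm
G90 ; absolute positioning
G28 ; home
; layer 1
G0 Z2.5
G0 X0.0 Y0.0
G1 X14.3 Y0.0
G1 X14.3 Y22.6
G1 X0.0 Y22.6
G1 X0.0 Y0.0
; layer 2
G0 Z5.1
G0 X0.0 Y0.0
G1 X14.3 Y0.0
G1 X14.3 Y22.6
G1 X0.0 Y22.6
G1 X0.0 Y0.0
; layer 3
G0 Z7.6
G0 X0.0 Y0.0
G1 X14.3 Y0.0
G1 X14.3 Y22.6
G1 X0.0 Y22.6
G1 X0.0 Y0.0
; layer 4
G0 Z10.2
G0 X0.0 Y0.0
G1 X14.3 Y0.0
G1 X14.3 Y22.6
G1 X0.0 Y22.6
G1 X0.0 Y0.0
M2 ; end

The solid is a rectangular box, roughly 14.3 × 22.6 mm footprint and 10.2 mm tall. Slicing at Δz = 2.5 mm — 4 equal slices spanning the solid's height, so layer i sits at z = i·h/4 — gives 4 non-empty perimeters. Each is a 4-segment closed polygon; G0 lifts to the layer z and rapids to the start vertex, then G1 traces the edges.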